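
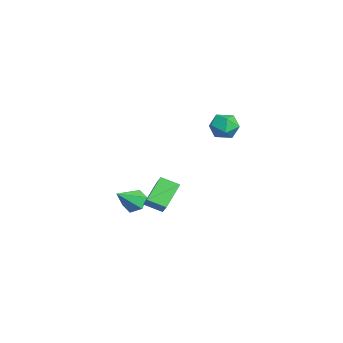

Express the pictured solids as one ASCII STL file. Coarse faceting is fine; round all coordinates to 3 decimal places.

solid 
facet normal -0.745 0.116 0.656
outer loop
vertex 1.754 2.583 3.5
vertex 2.262 2.147 4.154
vertex 2.322 3.076 4.058
endloop
endfacet
facet normal -0.740 0.648 0.181
outer loop
vertex 1.754 2.583 3.5
vertex 2.322 3.076 4.058
vertex 2.274 3.276 3.145
endloop
endfacet
facet normal -0.804 0.363 -0.471
outer loop
vertex 1.754 2.583 3.5
vertex 2.274 3.276 3.145
vertex 2.185 2.471 2.677
endloop
endfacet
facet normal -0.850 -0.346 -0.398
outer loop
vertex 1.754 2.583 3.5
vertex 2.185 2.471 2.677
vertex 2.177 1.773 3.3
endloop
endfacet
facet normal -0.813 -0.499 0.299
outer loop
vertex 1.754 2.583 3.5
vertex 2.177 1.773 3.3
vertex 2.262 2.147 4.154
endloop
endfacet
facet normal -0.104 0.970 0.218
outer loop
vertex 2.274 3.276 3.145
vertex 2.322 3.076 4.058
vertex 3.103 3.267 3.58
endloop
endfacet
facet normal -0.113 0.109 0.987
outer loop
vertex 2.322 3.076 4.058
vertex 2.262 2.147 4.154
vertex 3.095 2.569 4.203
endloop
endfacet
facet normal -0.225 -0.884 0.410
outer loop
vertex 2.262 2.147 4.154
vertex 2.177 1.773 3.3
vertex 3.006 1.764 3.735
endloop
endfacet
facet normal -0.283 -0.637 -0.717
outer loop
vertex 2.177 1.773 3.3
vertex 2.185 2.471 2.677
vertex 2.958 1.964 2.822
endloop
endfacet
facet normal -0.209 0.509 -0.835
outer loop
vertex 2.185 2.471 2.677
vertex 2.274 3.276 3.145
vertex 3.018 2.893 2.726
endloop
endfacet
facet normal 0.850 0.346 0.398
outer loop
vertex 3.526 2.457 3.38
vertex 3.103 3.267 3.58
vertex 3.095 2.569 4.203
endloop
endfacet
facet normal 0.804 -0.363 0.471
outer loop
vertex 3.526 2.457 3.38
vertex 3.095 2.569 4.203
vertex 3.006 1.764 3.735
endloop
endfacet
facet normal 0.740 -0.648 -0.181
outer loop
vertex 3.526 2.457 3.38
vertex 3.006 1.764 3.735
vertex 2.958 1.964 2.822
endloop
endfacet
facet normal 0.745 -0.116 -0.656
outer loop
vertex 3.526 2.457 3.38
vertex 2.958 1.964 2.822
vertex 3.018 2.893 2.726
endloop
endfacet
facet normal 0.813 0.499 -0.299
outer loop
vertex 3.526 2.457 3.38
vertex 3.018 2.893 2.726
vertex 3.103 3.267 3.58
endloop
endfacet
facet normal 0.283 0.637 0.717
outer loop
vertex 3.095 2.569 4.203
vertex 3.103 3.267 3.58
vertex 2.322 3.076 4.058
endloop
endfacet
facet normal 0.209 -0.509 0.835
outer loop
vertex 3.006 1.764 3.735
vertex 3.095 2.569 4.203
vertex 2.262 2.147 4.154
endloop
endfacet
facet normal 0.104 -0.970 -0.218
outer loop
vertex 2.958 1.964 2.822
vertex 3.006 1.764 3.735
vertex 2.177 1.773 3.3
endloop
endfacet
facet normal 0.113 -0.109 -0.987
outer loop
vertex 3.018 2.893 2.726
vertex 2.958 1.964 2.822
vertex 2.185 2.471 2.677
endloop
endfacet
facet normal 0.225 0.884 -0.410
outer loop
vertex 3.103 3.267 3.58
vertex 3.018 2.893 2.726
vertex 2.274 3.276 3.145
endloop
endfacet
facet normal -0.451 0.629 -0.633
outer loop
vertex -0.915 -1.476 -4.503
vertex -1.67 -1.803 -4.29
vertex -1.355 -1.142 -3.857
endloop
endfacet
facet normal 0.844 0.378 0.380
outer loop
vertex -0.915 -1.476 -4.503
vertex -1.355 -1.142 -3.857
vertex -0.87 -2.917 -3.17
endloop
endfacet
facet normal -0.453 0.629 -0.632
outer loop
vertex -1.355 -1.142 -3.857
vertex -1.67 -1.803 -4.29
vertex -2.11 -1.47 -3.643
endloop
endfacet
facet normal 0.095 0.382 0.919
outer loop
vertex -1.355 -1.142 -3.857
vertex -2.11 -1.47 -3.643
vertex -0.87 -2.917 -3.17
endloop
endfacet
facet normal -0.452 0.630 -0.632
outer loop
vertex -2.11 -1.47 -3.643
vertex -1.67 -1.803 -4.29
vertex -2.425 -2.13 -4.076
endloop
endfacet
facet normal -0.576 -0.238 0.782
outer loop
vertex -2.11 -1.47 -3.643
vertex -2.425 -2.13 -4.076
vertex -0.87 -2.917 -3.17
endloop
endfacet
facet normal -0.452 0.629 -0.633
outer loop
vertex -2.425 -2.13 -4.076
vertex -1.67 -1.803 -4.29
vertex -1.984 -2.463 -4.722
endloop
endfacet
facet normal -0.497 -0.861 0.105
outer loop
vertex -2.425 -2.13 -4.076
vertex -1.984 -2.463 -4.722
vertex -0.87 -2.917 -3.17
endloop
endfacet
facet normal -0.452 0.629 -0.632
outer loop
vertex -1.984 -2.463 -4.722
vertex -1.67 -1.803 -4.29
vertex -1.23 -2.136 -4.936
endloop
endfacet
facet normal 0.252 -0.865 -0.434
outer loop
vertex -1.984 -2.463 -4.722
vertex -1.23 -2.136 -4.936
vertex -0.87 -2.917 -3.17
endloop
endfacet
facet normal -0.451 0.630 -0.632
outer loop
vertex -1.23 -2.136 -4.936
vertex -1.67 -1.803 -4.29
vertex -0.915 -1.476 -4.503
endloop
endfacet
facet normal 0.923 -0.246 -0.297
outer loop
vertex -1.23 -2.136 -4.936
vertex -0.915 -1.476 -4.503
vertex -0.87 -2.917 -3.17
endloop
endfacet
facet normal -0.616 0.498 0.610
outer loop
vertex 1.899 -0.999 -0.941
vertex 2.79 -0.913 -0.111
vertex 2.239 -0.005 -1.409
endloop
endfacet
facet normal -0.730 -0.070 -0.680
outer loop
vertex 3.33 -0.887 -2.489
vertex 1.899 -0.999 -0.941
vertex 2.239 -0.005 -1.409
endloop
endfacet
facet normal -0.616 0.499 0.610
outer loop
vertex 2.239 -0.005 -1.409
vertex 2.79 -0.913 -0.111
vertex 3.13 0.081 -0.58
endloop
endfacet
facet normal 0.295 0.864 -0.407
outer loop
vertex 3.13 0.081 -0.58
vertex 3.33 -0.887 -2.489
vertex 2.239 -0.005 -1.409
endloop
endfacet
facet normal -0.296 -0.864 0.407
outer loop
vertex 1.899 -0.999 -0.941
vertex 3.881 -1.795 -1.191
vertex 2.79 -0.913 -0.111
endloop
endfacet
facet normal -0.730 -0.071 -0.680
outer loop
vertex 2.99 -1.881 -2.02
vertex 1.899 -0.999 -0.941
vertex 3.33 -0.887 -2.489
endloop
endfacet
facet normal -0.296 -0.864 0.407
outer loop
vertex 2.99 -1.881 -2.02
vertex 3.881 -1.795 -1.191
vertex 1.899 -0.999 -0.941
endloop
endfacet
facet normal 0.730 0.071 0.680
outer loop
vertex 2.79 -0.913 -0.111
vertex 3.881 -1.795 -1.191
vertex 3.13 0.081 -0.58
endloop
endfacet
facet normal 0.296 0.864 -0.407
outer loop
vertex 4.221 -0.801 -1.659
vertex 3.33 -0.887 -2.489
vertex 3.13 0.081 -0.58
endloop
endfacet
facet normal 0.730 0.071 0.680
outer loop
vertex 3.13 0.081 -0.58
vertex 3.881 -1.795 -1.191
vertex 4.221 -0.801 -1.659
endloop
endfacet
facet normal 0.616 -0.498 -0.610
outer loop
vertex 4.221 -0.801 -1.659
vertex 2.99 -1.881 -2.02
vertex 3.33 -0.887 -2.489
endloop
endfacet
facet normal 0.616 -0.498 -0.610
outer loop
vertex 3.881 -1.795 -1.191
vertex 2.99 -1.881 -2.02
vertex 4.221 -0.801 -1.659
endloop
endfacet

endsolid


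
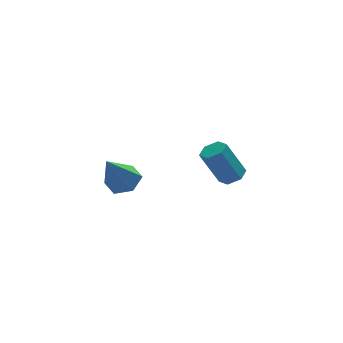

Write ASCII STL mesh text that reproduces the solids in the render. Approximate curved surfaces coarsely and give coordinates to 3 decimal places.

solid 
facet normal 0.440 0.257 -0.860
outer loop
vertex -1.972 0.943 -1.535
vertex -2.584 0.437 -1.999
vertex -2.759 1.323 -1.824
endloop
endfacet
facet normal 0.105 0.731 0.674
outer loop
vertex -1.972 0.943 -1.535
vertex -2.759 1.323 -1.824
vertex -3.536 -0.117 -0.141
endloop
endfacet
facet normal 0.440 0.257 -0.860
outer loop
vertex -2.759 1.323 -1.824
vertex -2.584 0.437 -1.999
vertex -3.371 0.817 -2.288
endloop
endfacet
facet normal -0.718 0.657 0.231
outer loop
vertex -2.759 1.323 -1.824
vertex -3.371 0.817 -2.288
vertex -3.536 -0.117 -0.141
endloop
endfacet
facet normal 0.440 0.257 -0.860
outer loop
vertex -3.371 0.817 -2.288
vertex -2.584 0.437 -1.999
vertex -3.196 -0.069 -2.463
endloop
endfacet
facet normal -0.976 -0.164 -0.146
outer loop
vertex -3.371 0.817 -2.288
vertex -3.196 -0.069 -2.463
vertex -3.536 -0.117 -0.141
endloop
endfacet
facet normal 0.440 0.256 -0.860
outer loop
vertex -3.196 -0.069 -2.463
vertex -2.584 0.437 -1.999
vertex -2.41 -0.449 -2.174
endloop
endfacet
facet normal -0.410 -0.909 -0.079
outer loop
vertex -3.196 -0.069 -2.463
vertex -2.41 -0.449 -2.174
vertex -3.536 -0.117 -0.141
endloop
endfacet
facet normal 0.440 0.256 -0.860
outer loop
vertex -2.41 -0.449 -2.174
vertex -2.584 0.437 -1.999
vertex -1.798 0.057 -1.71
endloop
endfacet
facet normal 0.413 -0.834 0.365
outer loop
vertex -2.41 -0.449 -2.174
vertex -1.798 0.057 -1.71
vertex -3.536 -0.117 -0.141
endloop
endfacet
facet normal 0.440 0.256 -0.860
outer loop
vertex -1.798 0.057 -1.71
vertex -2.584 0.437 -1.999
vertex -1.972 0.943 -1.535
endloop
endfacet
facet normal 0.671 -0.015 0.741
outer loop
vertex -1.798 0.057 -1.71
vertex -1.972 0.943 -1.535
vertex -3.536 -0.117 -0.141
endloop
endfacet
facet normal 0.429 -0.157 -0.889
outer loop
vertex 4.115 3.37 -4.674
vertex 3.644 2.814 -4.803
vertex 3.469 3.502 -5.009
endloop
endfacet
facet normal 0.230 0.971 -0.060
outer loop
vertex 4.115 3.37 -4.674
vertex 3.469 3.502 -5.009
vertex 3.207 3.702 -2.788
endloop
endfacet
facet normal 0.231 0.971 -0.060
outer loop
vertex 3.207 3.702 -2.788
vertex 3.469 3.502 -5.009
vertex 2.56 3.835 -3.123
endloop
endfacet
facet normal -0.429 0.157 0.890
outer loop
vertex 3.207 3.702 -2.788
vertex 2.56 3.835 -3.123
vertex 2.736 3.146 -2.917
endloop
endfacet
facet normal 0.429 -0.157 -0.889
outer loop
vertex 3.469 3.502 -5.009
vertex 3.644 2.814 -4.803
vertex 2.998 2.946 -5.138
endloop
endfacet
facet normal -0.641 0.641 -0.422
outer loop
vertex 3.469 3.502 -5.009
vertex 2.998 2.946 -5.138
vertex 2.56 3.835 -3.123
endloop
endfacet
facet normal -0.641 0.641 -0.422
outer loop
vertex 2.56 3.835 -3.123
vertex 2.998 2.946 -5.138
vertex 2.089 3.279 -3.252
endloop
endfacet
facet normal -0.429 0.157 0.890
outer loop
vertex 2.56 3.835 -3.123
vertex 2.089 3.279 -3.252
vertex 2.736 3.146 -2.917
endloop
endfacet
facet normal 0.429 -0.157 -0.889
outer loop
vertex 2.998 2.946 -5.138
vertex 3.644 2.814 -4.803
vertex 3.173 2.258 -4.932
endloop
endfacet
facet normal -0.872 -0.330 -0.362
outer loop
vertex 2.998 2.946 -5.138
vertex 3.173 2.258 -4.932
vertex 2.089 3.279 -3.252
endloop
endfacet
facet normal -0.872 -0.331 -0.361
outer loop
vertex 2.089 3.279 -3.252
vertex 3.173 2.258 -4.932
vertex 2.265 2.59 -3.046
endloop
endfacet
facet normal -0.429 0.157 0.890
outer loop
vertex 2.089 3.279 -3.252
vertex 2.265 2.59 -3.046
vertex 2.736 3.146 -2.917
endloop
endfacet
facet normal 0.429 -0.157 -0.890
outer loop
vertex 3.173 2.258 -4.932
vertex 3.644 2.814 -4.803
vertex 3.82 2.125 -4.597
endloop
endfacet
facet normal -0.231 -0.971 0.060
outer loop
vertex 3.173 2.258 -4.932
vertex 3.82 2.125 -4.597
vertex 2.265 2.59 -3.046
endloop
endfacet
facet normal -0.230 -0.971 0.061
outer loop
vertex 2.265 2.59 -3.046
vertex 3.82 2.125 -4.597
vertex 2.911 2.458 -2.711
endloop
endfacet
facet normal -0.429 0.157 0.889
outer loop
vertex 2.265 2.59 -3.046
vertex 2.911 2.458 -2.711
vertex 2.736 3.146 -2.917
endloop
endfacet
facet normal 0.429 -0.157 -0.890
outer loop
vertex 3.82 2.125 -4.597
vertex 3.644 2.814 -4.803
vertex 4.291 2.681 -4.468
endloop
endfacet
facet normal 0.641 -0.641 0.422
outer loop
vertex 3.82 2.125 -4.597
vertex 4.291 2.681 -4.468
vertex 2.911 2.458 -2.711
endloop
endfacet
facet normal 0.641 -0.641 0.422
outer loop
vertex 2.911 2.458 -2.711
vertex 4.291 2.681 -4.468
vertex 3.382 3.014 -2.582
endloop
endfacet
facet normal -0.429 0.157 0.889
outer loop
vertex 2.911 2.458 -2.711
vertex 3.382 3.014 -2.582
vertex 2.736 3.146 -2.917
endloop
endfacet
facet normal 0.429 -0.157 -0.890
outer loop
vertex 4.291 2.681 -4.468
vertex 3.644 2.814 -4.803
vertex 4.115 3.37 -4.674
endloop
endfacet
facet normal 0.872 0.331 0.362
outer loop
vertex 4.291 2.681 -4.468
vertex 4.115 3.37 -4.674
vertex 3.382 3.014 -2.582
endloop
endfacet
facet normal 0.872 0.330 0.362
outer loop
vertex 3.382 3.014 -2.582
vertex 4.115 3.37 -4.674
vertex 3.207 3.702 -2.788
endloop
endfacet
facet normal -0.429 0.157 0.889
outer loop
vertex 3.382 3.014 -2.582
vertex 3.207 3.702 -2.788
vertex 2.736 3.146 -2.917
endloop
endfacet

endsolid


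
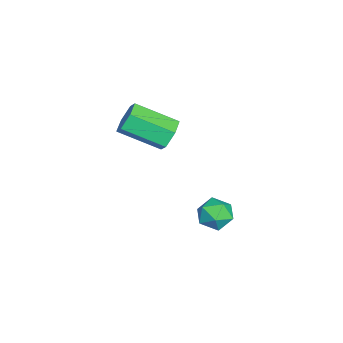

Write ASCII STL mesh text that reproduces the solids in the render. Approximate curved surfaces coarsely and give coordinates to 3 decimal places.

solid 
facet normal 0.052 0.897 -0.438
outer loop
vertex 0.954 -2.074 0.64
vertex 0.654 -1.725 1.319
vertex 1.464 -1.816 1.229
endloop
endfacet
facet normal 0.782 -0.309 -0.541
outer loop
vertex 0.954 -2.074 0.64
vertex 1.464 -1.816 1.229
vertex 0.847 -3.923 1.542
endloop
endfacet
facet normal 0.782 -0.309 -0.541
outer loop
vertex 0.847 -3.923 1.542
vertex 1.464 -1.816 1.229
vertex 1.356 -3.665 2.131
endloop
endfacet
facet normal -0.051 -0.898 0.437
outer loop
vertex 0.847 -3.923 1.542
vertex 1.356 -3.665 2.131
vertex 0.546 -3.575 2.221
endloop
endfacet
facet normal 0.052 0.898 -0.437
outer loop
vertex 1.464 -1.816 1.229
vertex 0.654 -1.725 1.319
vertex 1.163 -1.468 1.908
endloop
endfacet
facet normal 0.929 0.117 0.352
outer loop
vertex 1.464 -1.816 1.229
vertex 1.163 -1.468 1.908
vertex 1.356 -3.665 2.131
endloop
endfacet
facet normal 0.929 0.117 0.350
outer loop
vertex 1.356 -3.665 2.131
vertex 1.163 -1.468 1.908
vertex 1.056 -3.317 2.81
endloop
endfacet
facet normal -0.051 -0.898 0.438
outer loop
vertex 1.356 -3.665 2.131
vertex 1.056 -3.317 2.81
vertex 0.546 -3.575 2.221
endloop
endfacet
facet normal 0.052 0.898 -0.437
outer loop
vertex 1.163 -1.468 1.908
vertex 0.654 -1.725 1.319
vertex 0.353 -1.377 1.998
endloop
endfacet
facet normal 0.147 0.427 0.892
outer loop
vertex 1.163 -1.468 1.908
vertex 0.353 -1.377 1.998
vertex 1.056 -3.317 2.81
endloop
endfacet
facet normal 0.147 0.427 0.892
outer loop
vertex 1.056 -3.317 2.81
vertex 0.353 -1.377 1.998
vertex 0.246 -3.226 2.9
endloop
endfacet
facet normal -0.052 -0.897 0.438
outer loop
vertex 1.056 -3.317 2.81
vertex 0.246 -3.226 2.9
vertex 0.546 -3.575 2.221
endloop
endfacet
facet normal 0.051 0.898 -0.437
outer loop
vertex 0.353 -1.377 1.998
vertex 0.654 -1.725 1.319
vertex -0.156 -1.635 1.409
endloop
endfacet
facet normal -0.782 0.309 0.541
outer loop
vertex 0.353 -1.377 1.998
vertex -0.156 -1.635 1.409
vertex 0.246 -3.226 2.9
endloop
endfacet
facet normal -0.782 0.310 0.541
outer loop
vertex 0.246 -3.226 2.9
vertex -0.156 -1.635 1.409
vertex -0.264 -3.484 2.311
endloop
endfacet
facet normal -0.052 -0.897 0.438
outer loop
vertex 0.246 -3.226 2.9
vertex -0.264 -3.484 2.311
vertex 0.546 -3.575 2.221
endloop
endfacet
facet normal 0.051 0.898 -0.438
outer loop
vertex -0.156 -1.635 1.409
vertex 0.654 -1.725 1.319
vertex 0.144 -1.983 0.73
endloop
endfacet
facet normal -0.929 -0.117 -0.351
outer loop
vertex -0.156 -1.635 1.409
vertex 0.144 -1.983 0.73
vertex -0.264 -3.484 2.311
endloop
endfacet
facet normal -0.929 -0.118 -0.351
outer loop
vertex -0.264 -3.484 2.311
vertex 0.144 -1.983 0.73
vertex 0.037 -3.832 1.632
endloop
endfacet
facet normal -0.052 -0.898 0.437
outer loop
vertex -0.264 -3.484 2.311
vertex 0.037 -3.832 1.632
vertex 0.546 -3.575 2.221
endloop
endfacet
facet normal 0.052 0.897 -0.438
outer loop
vertex 0.144 -1.983 0.73
vertex 0.654 -1.725 1.319
vertex 0.954 -2.074 0.64
endloop
endfacet
facet normal -0.147 -0.427 -0.892
outer loop
vertex 0.144 -1.983 0.73
vertex 0.954 -2.074 0.64
vertex 0.037 -3.832 1.632
endloop
endfacet
facet normal -0.147 -0.427 -0.892
outer loop
vertex 0.037 -3.832 1.632
vertex 0.954 -2.074 0.64
vertex 0.847 -3.923 1.542
endloop
endfacet
facet normal -0.052 -0.898 0.437
outer loop
vertex 0.037 -3.832 1.632
vertex 0.847 -3.923 1.542
vertex 0.546 -3.575 2.221
endloop
endfacet
facet normal -0.505 0.379 0.776
outer loop
vertex 0.545 0.812 -3.056
vertex 0.501 0.008 -2.692
vertex 1.182 0.539 -2.508
endloop
endfacet
facet normal -0.060 0.864 0.500
outer loop
vertex 0.545 0.812 -3.056
vertex 1.182 0.539 -2.508
vertex 1.392 0.98 -3.245
endloop
endfacet
facet normal -0.231 0.955 -0.187
outer loop
vertex 0.545 0.812 -3.056
vertex 1.392 0.98 -3.245
vertex 0.84 0.721 -3.884
endloop
endfacet
facet normal -0.782 0.525 -0.336
outer loop
vertex 0.545 0.812 -3.056
vertex 0.84 0.721 -3.884
vertex 0.29 0.12 -3.543
endloop
endfacet
facet normal -0.951 0.169 0.258
outer loop
vertex 0.545 0.812 -3.056
vertex 0.29 0.12 -3.543
vertex 0.501 0.008 -2.692
endloop
endfacet
facet normal 0.601 0.598 0.529
outer loop
vertex 1.392 0.98 -3.245
vertex 1.182 0.539 -2.508
vertex 1.87 0.28 -2.997
endloop
endfacet
facet normal -0.118 -0.187 0.975
outer loop
vertex 1.182 0.539 -2.508
vertex 0.501 0.008 -2.692
vertex 1.32 -0.321 -2.656
endloop
endfacet
facet normal -0.840 -0.524 0.139
outer loop
vertex 0.501 0.008 -2.692
vertex 0.29 0.12 -3.543
vertex 0.768 -0.58 -3.295
endloop
endfacet
facet normal -0.566 0.051 -0.823
outer loop
vertex 0.29 0.12 -3.543
vertex 0.84 0.721 -3.884
vertex 0.978 -0.139 -4.032
endloop
endfacet
facet normal 0.325 0.745 -0.583
outer loop
vertex 0.84 0.721 -3.884
vertex 1.392 0.98 -3.245
vertex 1.659 0.392 -3.848
endloop
endfacet
facet normal 0.782 -0.525 0.336
outer loop
vertex 1.615 -0.412 -3.484
vertex 1.87 0.28 -2.997
vertex 1.32 -0.321 -2.656
endloop
endfacet
facet normal 0.231 -0.955 0.187
outer loop
vertex 1.615 -0.412 -3.484
vertex 1.32 -0.321 -2.656
vertex 0.768 -0.58 -3.295
endloop
endfacet
facet normal 0.060 -0.864 -0.500
outer loop
vertex 1.615 -0.412 -3.484
vertex 0.768 -0.58 -3.295
vertex 0.978 -0.139 -4.032
endloop
endfacet
facet normal 0.505 -0.379 -0.776
outer loop
vertex 1.615 -0.412 -3.484
vertex 0.978 -0.139 -4.032
vertex 1.659 0.392 -3.848
endloop
endfacet
facet normal 0.951 -0.169 -0.258
outer loop
vertex 1.615 -0.412 -3.484
vertex 1.659 0.392 -3.848
vertex 1.87 0.28 -2.997
endloop
endfacet
facet normal 0.566 -0.051 0.823
outer loop
vertex 1.32 -0.321 -2.656
vertex 1.87 0.28 -2.997
vertex 1.182 0.539 -2.508
endloop
endfacet
facet normal -0.325 -0.745 0.583
outer loop
vertex 0.768 -0.58 -3.295
vertex 1.32 -0.321 -2.656
vertex 0.501 0.008 -2.692
endloop
endfacet
facet normal -0.601 -0.598 -0.529
outer loop
vertex 0.978 -0.139 -4.032
vertex 0.768 -0.58 -3.295
vertex 0.29 0.12 -3.543
endloop
endfacet
facet normal 0.118 0.187 -0.975
outer loop
vertex 1.659 0.392 -3.848
vertex 0.978 -0.139 -4.032
vertex 0.84 0.721 -3.884
endloop
endfacet
facet normal 0.840 0.524 -0.139
outer loop
vertex 1.87 0.28 -2.997
vertex 1.659 0.392 -3.848
vertex 1.392 0.98 -3.245
endloop
endfacet

endsolid


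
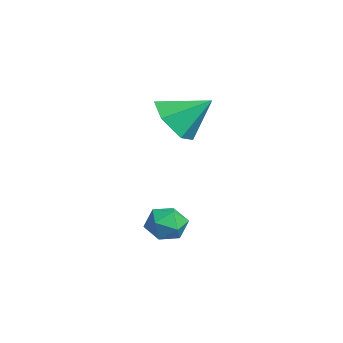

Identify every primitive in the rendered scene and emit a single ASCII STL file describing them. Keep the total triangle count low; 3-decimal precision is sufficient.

solid 
facet normal -0.256 -0.756 -0.603
outer loop
vertex 3.138 -1.099 2.015
vertex 2.219 -1.103 2.411
vertex 2.417 -0.534 1.613
endloop
endfacet
facet normal 0.686 0.666 -0.293
outer loop
vertex 3.138 -1.099 2.015
vertex 2.417 -0.534 1.613
vertex 2.601 0.023 3.309
endloop
endfacet
facet normal -0.257 -0.756 -0.603
outer loop
vertex 2.417 -0.534 1.613
vertex 2.219 -1.103 2.411
vertex 1.499 -0.538 2.009
endloop
endfacet
facet normal -0.132 0.946 -0.296
outer loop
vertex 2.417 -0.534 1.613
vertex 1.499 -0.538 2.009
vertex 2.601 0.023 3.309
endloop
endfacet
facet normal -0.256 -0.755 -0.603
outer loop
vertex 1.499 -0.538 2.009
vertex 2.219 -1.103 2.411
vertex 1.301 -1.108 2.807
endloop
endfacet
facet normal -0.689 0.659 0.300
outer loop
vertex 1.499 -0.538 2.009
vertex 1.301 -1.108 2.807
vertex 2.601 0.023 3.309
endloop
endfacet
facet normal -0.256 -0.756 -0.602
outer loop
vertex 1.301 -1.108 2.807
vertex 2.219 -1.103 2.411
vertex 2.022 -1.672 3.209
endloop
endfacet
facet normal -0.428 0.093 0.899
outer loop
vertex 1.301 -1.108 2.807
vertex 2.022 -1.672 3.209
vertex 2.601 0.023 3.309
endloop
endfacet
facet normal -0.257 -0.756 -0.602
outer loop
vertex 2.022 -1.672 3.209
vertex 2.219 -1.103 2.411
vertex 2.94 -1.668 2.813
endloop
endfacet
facet normal 0.390 -0.186 0.902
outer loop
vertex 2.022 -1.672 3.209
vertex 2.94 -1.668 2.813
vertex 2.601 0.023 3.309
endloop
endfacet
facet normal -0.256 -0.756 -0.603
outer loop
vertex 2.94 -1.668 2.813
vertex 2.219 -1.103 2.411
vertex 3.138 -1.099 2.015
endloop
endfacet
facet normal 0.947 0.100 0.306
outer loop
vertex 2.94 -1.668 2.813
vertex 3.138 -1.099 2.015
vertex 2.601 0.023 3.309
endloop
endfacet
facet normal -0.237 0.084 0.968
outer loop
vertex 3.552 -1.435 -0.779
vertex 3.746 -2.136 -0.671
vertex 4.245 -1.6 -0.595
endloop
endfacet
facet normal -0.018 0.709 0.704
outer loop
vertex 3.552 -1.435 -0.779
vertex 4.245 -1.6 -0.595
vertex 4.113 -1.092 -1.11
endloop
endfacet
facet normal -0.445 0.881 0.160
outer loop
vertex 3.552 -1.435 -0.779
vertex 4.113 -1.092 -1.11
vertex 3.533 -1.313 -1.505
endloop
endfacet
facet normal -0.928 0.362 0.085
outer loop
vertex 3.552 -1.435 -0.779
vertex 3.533 -1.313 -1.505
vertex 3.306 -1.959 -1.234
endloop
endfacet
facet normal -0.801 -0.132 0.584
outer loop
vertex 3.552 -1.435 -0.779
vertex 3.306 -1.959 -1.234
vertex 3.746 -2.136 -0.671
endloop
endfacet
facet normal 0.642 0.622 0.449
outer loop
vertex 4.113 -1.092 -1.11
vertex 4.245 -1.6 -0.595
vertex 4.654 -1.581 -1.206
endloop
endfacet
facet normal 0.287 -0.391 0.875
outer loop
vertex 4.245 -1.6 -0.595
vertex 3.746 -2.136 -0.671
vertex 4.427 -2.227 -0.935
endloop
endfacet
facet normal -0.623 -0.739 0.255
outer loop
vertex 3.746 -2.136 -0.671
vertex 3.306 -1.959 -1.234
vertex 3.847 -2.448 -1.33
endloop
endfacet
facet normal -0.830 0.059 -0.554
outer loop
vertex 3.306 -1.959 -1.234
vertex 3.533 -1.313 -1.505
vertex 3.715 -1.94 -1.845
endloop
endfacet
facet normal -0.048 0.900 -0.433
outer loop
vertex 3.533 -1.313 -1.505
vertex 4.113 -1.092 -1.11
vertex 4.214 -1.404 -1.769
endloop
endfacet
facet normal 0.928 -0.362 -0.085
outer loop
vertex 4.408 -2.105 -1.661
vertex 4.654 -1.581 -1.206
vertex 4.427 -2.227 -0.935
endloop
endfacet
facet normal 0.445 -0.881 -0.160
outer loop
vertex 4.408 -2.105 -1.661
vertex 4.427 -2.227 -0.935
vertex 3.847 -2.448 -1.33
endloop
endfacet
facet normal 0.018 -0.709 -0.704
outer loop
vertex 4.408 -2.105 -1.661
vertex 3.847 -2.448 -1.33
vertex 3.715 -1.94 -1.845
endloop
endfacet
facet normal 0.237 -0.084 -0.968
outer loop
vertex 4.408 -2.105 -1.661
vertex 3.715 -1.94 -1.845
vertex 4.214 -1.404 -1.769
endloop
endfacet
facet normal 0.801 0.132 -0.584
outer loop
vertex 4.408 -2.105 -1.661
vertex 4.214 -1.404 -1.769
vertex 4.654 -1.581 -1.206
endloop
endfacet
facet normal 0.830 -0.059 0.554
outer loop
vertex 4.427 -2.227 -0.935
vertex 4.654 -1.581 -1.206
vertex 4.245 -1.6 -0.595
endloop
endfacet
facet normal 0.048 -0.900 0.433
outer loop
vertex 3.847 -2.448 -1.33
vertex 4.427 -2.227 -0.935
vertex 3.746 -2.136 -0.671
endloop
endfacet
facet normal -0.642 -0.622 -0.449
outer loop
vertex 3.715 -1.94 -1.845
vertex 3.847 -2.448 -1.33
vertex 3.306 -1.959 -1.234
endloop
endfacet
facet normal -0.287 0.391 -0.875
outer loop
vertex 4.214 -1.404 -1.769
vertex 3.715 -1.94 -1.845
vertex 3.533 -1.313 -1.505
endloop
endfacet
facet normal 0.623 0.739 -0.255
outer loop
vertex 4.654 -1.581 -1.206
vertex 4.214 -1.404 -1.769
vertex 4.113 -1.092 -1.11
endloop
endfacet

endsolid


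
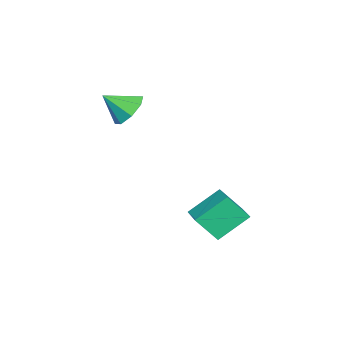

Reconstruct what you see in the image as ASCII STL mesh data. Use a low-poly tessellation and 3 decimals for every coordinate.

solid 
facet normal -0.513 0.604 0.609
outer loop
vertex -0.635 1.624 -2.778
vertex 0.715 2.437 -2.447
vertex -0.93 2.616 -4.011
endloop
endfacet
facet normal -0.839 -0.505 -0.205
outer loop
vertex 0.065 1.443 -5.193
vertex -0.635 1.624 -2.778
vertex -0.93 2.616 -4.011
endloop
endfacet
facet normal -0.513 0.604 0.609
outer loop
vertex -0.93 2.616 -4.011
vertex 0.715 2.437 -2.447
vertex 0.42 3.429 -3.68
endloop
endfacet
facet normal -0.183 0.616 -0.766
outer loop
vertex 0.42 3.429 -3.68
vertex 0.065 1.443 -5.193
vertex -0.93 2.616 -4.011
endloop
endfacet
facet normal 0.183 -0.616 0.766
outer loop
vertex -0.635 1.624 -2.778
vertex 1.71 1.264 -3.629
vertex 0.715 2.437 -2.447
endloop
endfacet
facet normal -0.839 -0.505 -0.205
outer loop
vertex 0.36 0.451 -3.96
vertex -0.635 1.624 -2.778
vertex 0.065 1.443 -5.193
endloop
endfacet
facet normal 0.183 -0.616 0.766
outer loop
vertex 0.36 0.451 -3.96
vertex 1.71 1.264 -3.629
vertex -0.635 1.624 -2.778
endloop
endfacet
facet normal 0.839 0.505 0.205
outer loop
vertex 0.715 2.437 -2.447
vertex 1.71 1.264 -3.629
vertex 0.42 3.429 -3.68
endloop
endfacet
facet normal -0.183 0.616 -0.766
outer loop
vertex 1.415 2.256 -4.862
vertex 0.065 1.443 -5.193
vertex 0.42 3.429 -3.68
endloop
endfacet
facet normal 0.839 0.505 0.205
outer loop
vertex 0.42 3.429 -3.68
vertex 1.71 1.264 -3.629
vertex 1.415 2.256 -4.862
endloop
endfacet
facet normal 0.513 -0.604 -0.609
outer loop
vertex 1.415 2.256 -4.862
vertex 0.36 0.451 -3.96
vertex 0.065 1.443 -5.193
endloop
endfacet
facet normal 0.513 -0.604 -0.609
outer loop
vertex 1.71 1.264 -3.629
vertex 0.36 0.451 -3.96
vertex 1.415 2.256 -4.862
endloop
endfacet
facet normal -0.315 0.708 -0.632
outer loop
vertex -0.623 -3.435 0.6
vertex -1.005 -2.891 1.4
vertex -0.091 -2.927 0.904
endloop
endfacet
facet normal 0.739 -0.630 -0.241
outer loop
vertex -0.623 -3.435 0.6
vertex -0.091 -2.927 0.904
vertex -0.515 -3.989 2.38
endloop
endfacet
facet normal -0.315 0.709 -0.632
outer loop
vertex -0.091 -2.927 0.904
vertex -1.005 -2.891 1.4
vertex -0.094 -2.398 1.499
endloop
endfacet
facet normal 0.973 -0.171 0.157
outer loop
vertex -0.091 -2.927 0.904
vertex -0.094 -2.398 1.499
vertex -0.515 -3.989 2.38
endloop
endfacet
facet normal -0.315 0.709 -0.632
outer loop
vertex -0.094 -2.398 1.499
vertex -1.005 -2.891 1.4
vertex -0.631 -2.158 2.036
endloop
endfacet
facet normal 0.734 0.170 0.658
outer loop
vertex -0.094 -2.398 1.499
vertex -0.631 -2.158 2.036
vertex -0.515 -3.989 2.38
endloop
endfacet
facet normal -0.315 0.709 -0.631
outer loop
vertex -0.631 -2.158 2.036
vertex -1.005 -2.891 1.4
vertex -1.386 -2.347 2.201
endloop
endfacet
facet normal 0.163 0.192 0.968
outer loop
vertex -0.631 -2.158 2.036
vertex -1.386 -2.347 2.201
vertex -0.515 -3.989 2.38
endloop
endfacet
facet normal -0.317 0.708 -0.631
outer loop
vertex -1.386 -2.347 2.201
vertex -1.005 -2.891 1.4
vertex -1.918 -2.856 1.897
endloop
endfacet
facet normal -0.406 -0.117 0.906
outer loop
vertex -1.386 -2.347 2.201
vertex -1.918 -2.856 1.897
vertex -0.515 -3.989 2.38
endloop
endfacet
facet normal -0.316 0.708 -0.631
outer loop
vertex -1.918 -2.856 1.897
vertex -1.005 -2.891 1.4
vertex -1.915 -3.385 1.302
endloop
endfacet
facet normal -0.640 -0.576 0.509
outer loop
vertex -1.918 -2.856 1.897
vertex -1.915 -3.385 1.302
vertex -0.515 -3.989 2.38
endloop
endfacet
facet normal -0.316 0.707 -0.632
outer loop
vertex -1.915 -3.385 1.302
vertex -1.005 -2.891 1.4
vertex -1.378 -3.625 0.765
endloop
endfacet
facet normal -0.401 -0.916 0.008
outer loop
vertex -1.915 -3.385 1.302
vertex -1.378 -3.625 0.765
vertex -0.515 -3.989 2.38
endloop
endfacet
facet normal -0.316 0.707 -0.632
outer loop
vertex -1.378 -3.625 0.765
vertex -1.005 -2.891 1.4
vertex -0.623 -3.435 0.6
endloop
endfacet
facet normal 0.170 -0.938 -0.302
outer loop
vertex -1.378 -3.625 0.765
vertex -0.623 -3.435 0.6
vertex -0.515 -3.989 2.38
endloop
endfacet

endsolid


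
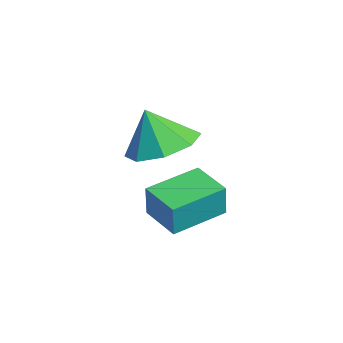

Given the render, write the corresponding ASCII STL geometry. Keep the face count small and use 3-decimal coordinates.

solid 
facet normal 0.224 0.315 -0.922
outer loop
vertex 1.97 1.427 1.795
vertex 1.455 2.071 1.89
vertex 2.26 1.937 2.04
endloop
endfacet
facet normal 0.553 -0.595 0.583
outer loop
vertex 1.97 1.427 1.795
vertex 2.26 1.937 2.04
vertex 1.225 1.749 2.83
endloop
endfacet
facet normal 0.224 0.316 -0.922
outer loop
vertex 2.26 1.937 2.04
vertex 1.455 2.071 1.89
vertex 2.078 2.525 2.197
endloop
endfacet
facet normal 0.609 -0.023 0.793
outer loop
vertex 2.26 1.937 2.04
vertex 2.078 2.525 2.197
vertex 1.225 1.749 2.83
endloop
endfacet
facet normal 0.223 0.317 -0.922
outer loop
vertex 2.078 2.525 2.197
vertex 1.455 2.071 1.89
vertex 1.531 2.847 2.175
endloop
endfacet
facet normal 0.230 0.450 0.863
outer loop
vertex 2.078 2.525 2.197
vertex 1.531 2.847 2.175
vertex 1.225 1.749 2.83
endloop
endfacet
facet normal 0.225 0.316 -0.922
outer loop
vertex 1.531 2.847 2.175
vertex 1.455 2.071 1.89
vertex 0.939 2.715 1.985
endloop
endfacet
facet normal -0.364 0.550 0.752
outer loop
vertex 1.531 2.847 2.175
vertex 0.939 2.715 1.985
vertex 1.225 1.749 2.83
endloop
endfacet
facet normal 0.224 0.316 -0.922
outer loop
vertex 0.939 2.715 1.985
vertex 1.455 2.071 1.89
vertex 0.649 2.206 1.74
endloop
endfacet
facet normal -0.823 0.216 0.525
outer loop
vertex 0.939 2.715 1.985
vertex 0.649 2.206 1.74
vertex 1.225 1.749 2.83
endloop
endfacet
facet normal 0.224 0.316 -0.922
outer loop
vertex 0.649 2.206 1.74
vertex 1.455 2.071 1.89
vertex 0.831 1.618 1.583
endloop
endfacet
facet normal -0.880 -0.356 0.315
outer loop
vertex 0.649 2.206 1.74
vertex 0.831 1.618 1.583
vertex 1.225 1.749 2.83
endloop
endfacet
facet normal 0.224 0.316 -0.922
outer loop
vertex 0.831 1.618 1.583
vertex 1.455 2.071 1.89
vertex 1.378 1.295 1.605
endloop
endfacet
facet normal -0.500 -0.830 0.245
outer loop
vertex 0.831 1.618 1.583
vertex 1.378 1.295 1.605
vertex 1.225 1.749 2.83
endloop
endfacet
facet normal 0.225 0.316 -0.922
outer loop
vertex 1.378 1.295 1.605
vertex 1.455 2.071 1.89
vertex 1.97 1.427 1.795
endloop
endfacet
facet normal 0.093 -0.930 0.356
outer loop
vertex 1.378 1.295 1.605
vertex 1.97 1.427 1.795
vertex 1.225 1.749 2.83
endloop
endfacet
facet normal -0.911 -0.396 0.119
outer loop
vertex 1.066 1.78 0.356
vertex 0.551 3.009 0.5
vertex 0.937 1.824 -0.483
endloop
endfacet
facet normal 0.384 -0.917 -0.107
outer loop
vertex 1.829 2.211 -0.6
vertex 1.066 1.78 0.356
vertex 0.937 1.824 -0.483
endloop
endfacet
facet normal -0.910 -0.396 0.120
outer loop
vertex 0.937 1.824 -0.483
vertex 0.551 3.009 0.5
vertex 0.422 3.052 -0.339
endloop
endfacet
facet normal -0.152 0.052 -0.987
outer loop
vertex 0.422 3.052 -0.339
vertex 1.829 2.211 -0.6
vertex 0.937 1.824 -0.483
endloop
endfacet
facet normal 0.152 -0.052 0.987
outer loop
vertex 1.066 1.78 0.356
vertex 1.443 3.396 0.383
vertex 0.551 3.009 0.5
endloop
endfacet
facet normal 0.385 -0.917 -0.106
outer loop
vertex 1.958 2.168 0.239
vertex 1.066 1.78 0.356
vertex 1.829 2.211 -0.6
endloop
endfacet
facet normal 0.152 -0.052 0.987
outer loop
vertex 1.958 2.168 0.239
vertex 1.443 3.396 0.383
vertex 1.066 1.78 0.356
endloop
endfacet
facet normal -0.384 0.917 0.106
outer loop
vertex 0.551 3.009 0.5
vertex 1.443 3.396 0.383
vertex 0.422 3.052 -0.339
endloop
endfacet
facet normal -0.152 0.052 -0.987
outer loop
vertex 1.314 3.44 -0.456
vertex 1.829 2.211 -0.6
vertex 0.422 3.052 -0.339
endloop
endfacet
facet normal -0.385 0.917 0.107
outer loop
vertex 0.422 3.052 -0.339
vertex 1.443 3.396 0.383
vertex 1.314 3.44 -0.456
endloop
endfacet
facet normal 0.911 0.396 -0.120
outer loop
vertex 1.314 3.44 -0.456
vertex 1.958 2.168 0.239
vertex 1.829 2.211 -0.6
endloop
endfacet
facet normal 0.911 0.396 -0.119
outer loop
vertex 1.443 3.396 0.383
vertex 1.958 2.168 0.239
vertex 1.314 3.44 -0.456
endloop
endfacet

endsolid


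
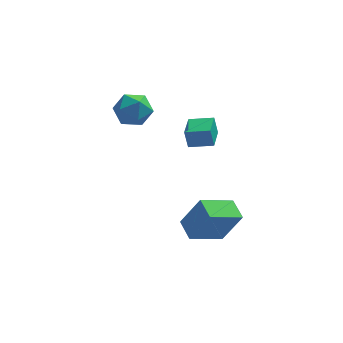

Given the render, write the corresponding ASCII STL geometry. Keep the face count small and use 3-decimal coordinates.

solid 
facet normal -0.846 -0.024 0.533
outer loop
vertex -3.564 3.334 0.515
vertex -3.165 2.411 1.107
vertex -2.951 3.491 1.496
endloop
endfacet
facet normal -0.692 0.643 0.329
outer loop
vertex -3.564 3.334 0.515
vertex -2.951 3.491 1.496
vertex -2.756 4.175 0.571
endloop
endfacet
facet normal -0.653 0.653 -0.383
outer loop
vertex -3.564 3.334 0.515
vertex -2.756 4.175 0.571
vertex -2.849 3.518 -0.39
endloop
endfacet
facet normal -0.784 -0.008 -0.621
outer loop
vertex -3.564 3.334 0.515
vertex -2.849 3.518 -0.39
vertex -3.101 2.428 -0.058
endloop
endfacet
facet normal -0.903 -0.426 -0.056
outer loop
vertex -3.564 3.334 0.515
vertex -3.101 2.428 -0.058
vertex -3.165 2.411 1.107
endloop
endfacet
facet normal -0.048 0.808 0.587
outer loop
vertex -2.756 4.175 0.571
vertex -2.951 3.491 1.496
vertex -1.859 3.772 1.198
endloop
endfacet
facet normal -0.298 -0.271 0.915
outer loop
vertex -2.951 3.491 1.496
vertex -3.165 2.411 1.107
vertex -2.111 2.682 1.53
endloop
endfacet
facet normal -0.389 -0.920 -0.035
outer loop
vertex -3.165 2.411 1.107
vertex -3.101 2.428 -0.058
vertex -2.204 2.025 0.569
endloop
endfacet
facet normal -0.196 -0.244 -0.950
outer loop
vertex -3.101 2.428 -0.058
vertex -2.849 3.518 -0.39
vertex -2.009 2.709 -0.356
endloop
endfacet
facet normal 0.015 0.825 -0.565
outer loop
vertex -2.849 3.518 -0.39
vertex -2.756 4.175 0.571
vertex -1.795 3.789 0.033
endloop
endfacet
facet normal 0.784 0.008 0.621
outer loop
vertex -1.396 2.866 0.625
vertex -1.859 3.772 1.198
vertex -2.111 2.682 1.53
endloop
endfacet
facet normal 0.653 -0.653 0.383
outer loop
vertex -1.396 2.866 0.625
vertex -2.111 2.682 1.53
vertex -2.204 2.025 0.569
endloop
endfacet
facet normal 0.692 -0.643 -0.329
outer loop
vertex -1.396 2.866 0.625
vertex -2.204 2.025 0.569
vertex -2.009 2.709 -0.356
endloop
endfacet
facet normal 0.846 0.024 -0.533
outer loop
vertex -1.396 2.866 0.625
vertex -2.009 2.709 -0.356
vertex -1.795 3.789 0.033
endloop
endfacet
facet normal 0.903 0.426 0.056
outer loop
vertex -1.396 2.866 0.625
vertex -1.795 3.789 0.033
vertex -1.859 3.772 1.198
endloop
endfacet
facet normal 0.196 0.244 0.950
outer loop
vertex -2.111 2.682 1.53
vertex -1.859 3.772 1.198
vertex -2.951 3.491 1.496
endloop
endfacet
facet normal -0.015 -0.825 0.565
outer loop
vertex -2.204 2.025 0.569
vertex -2.111 2.682 1.53
vertex -3.165 2.411 1.107
endloop
endfacet
facet normal 0.048 -0.808 -0.587
outer loop
vertex -2.009 2.709 -0.356
vertex -2.204 2.025 0.569
vertex -3.101 2.428 -0.058
endloop
endfacet
facet normal 0.298 0.271 -0.915
outer loop
vertex -1.795 3.789 0.033
vertex -2.009 2.709 -0.356
vertex -2.849 3.518 -0.39
endloop
endfacet
facet normal 0.389 0.920 0.035
outer loop
vertex -1.859 3.772 1.198
vertex -1.795 3.789 0.033
vertex -2.756 4.175 0.571
endloop
endfacet
facet normal -0.805 -0.436 0.402
outer loop
vertex 1.455 -4.479 -1.756
vertex 0.993 -3.32 -1.425
vertex 0.452 -4.346 -3.619
endloop
endfacet
facet normal 0.358 -0.898 -0.257
outer loop
vertex 2.127 -3.44 -4.455
vertex 1.455 -4.479 -1.756
vertex 0.452 -4.346 -3.619
endloop
endfacet
facet normal -0.805 -0.436 0.402
outer loop
vertex 0.452 -4.346 -3.619
vertex 0.993 -3.32 -1.425
vertex -0.009 -3.188 -3.288
endloop
endfacet
facet normal -0.473 0.063 -0.879
outer loop
vertex -0.009 -3.188 -3.288
vertex 2.127 -3.44 -4.455
vertex 0.452 -4.346 -3.619
endloop
endfacet
facet normal 0.473 -0.063 0.879
outer loop
vertex 1.455 -4.479 -1.756
vertex 2.668 -2.414 -2.261
vertex 0.993 -3.32 -1.425
endloop
endfacet
facet normal 0.358 -0.898 -0.256
outer loop
vertex 3.129 -3.572 -2.592
vertex 1.455 -4.479 -1.756
vertex 2.127 -3.44 -4.455
endloop
endfacet
facet normal 0.473 -0.063 0.879
outer loop
vertex 3.129 -3.572 -2.592
vertex 2.668 -2.414 -2.261
vertex 1.455 -4.479 -1.756
endloop
endfacet
facet normal -0.358 0.898 0.256
outer loop
vertex 0.993 -3.32 -1.425
vertex 2.668 -2.414 -2.261
vertex -0.009 -3.188 -3.288
endloop
endfacet
facet normal -0.473 0.063 -0.879
outer loop
vertex 1.665 -2.281 -4.124
vertex 2.127 -3.44 -4.455
vertex -0.009 -3.188 -3.288
endloop
endfacet
facet normal -0.358 0.898 0.257
outer loop
vertex -0.009 -3.188 -3.288
vertex 2.668 -2.414 -2.261
vertex 1.665 -2.281 -4.124
endloop
endfacet
facet normal 0.805 0.436 -0.402
outer loop
vertex 1.665 -2.281 -4.124
vertex 3.129 -3.572 -2.592
vertex 2.127 -3.44 -4.455
endloop
endfacet
facet normal 0.805 0.436 -0.402
outer loop
vertex 2.668 -2.414 -2.261
vertex 3.129 -3.572 -2.592
vertex 1.665 -2.281 -4.124
endloop
endfacet
facet normal -0.972 0.133 -0.196
outer loop
vertex 0.208 1.549 -0.044
vertex 0.436 3.037 -0.164
vertex 0.414 1.428 -1.148
endloop
endfacet
facet normal -0.151 -0.985 0.080
outer loop
vertex 1.764 1.243 -0.876
vertex 0.208 1.549 -0.044
vertex 0.414 1.428 -1.148
endloop
endfacet
facet normal -0.972 0.133 -0.196
outer loop
vertex 0.414 1.428 -1.148
vertex 0.436 3.037 -0.164
vertex 0.642 2.916 -1.268
endloop
endfacet
facet normal 0.182 -0.107 -0.977
outer loop
vertex 0.642 2.916 -1.268
vertex 1.764 1.243 -0.876
vertex 0.414 1.428 -1.148
endloop
endfacet
facet normal -0.182 0.107 0.977
outer loop
vertex 0.208 1.549 -0.044
vertex 1.786 2.852 0.108
vertex 0.436 3.037 -0.164
endloop
endfacet
facet normal -0.151 -0.985 0.080
outer loop
vertex 1.558 1.364 0.228
vertex 0.208 1.549 -0.044
vertex 1.764 1.243 -0.876
endloop
endfacet
facet normal -0.182 0.107 0.977
outer loop
vertex 1.558 1.364 0.228
vertex 1.786 2.852 0.108
vertex 0.208 1.549 -0.044
endloop
endfacet
facet normal 0.151 0.985 -0.080
outer loop
vertex 0.436 3.037 -0.164
vertex 1.786 2.852 0.108
vertex 0.642 2.916 -1.268
endloop
endfacet
facet normal 0.182 -0.107 -0.977
outer loop
vertex 1.992 2.731 -0.996
vertex 1.764 1.243 -0.876
vertex 0.642 2.916 -1.268
endloop
endfacet
facet normal 0.151 0.985 -0.080
outer loop
vertex 0.642 2.916 -1.268
vertex 1.786 2.852 0.108
vertex 1.992 2.731 -0.996
endloop
endfacet
facet normal 0.972 -0.133 0.196
outer loop
vertex 1.992 2.731 -0.996
vertex 1.558 1.364 0.228
vertex 1.764 1.243 -0.876
endloop
endfacet
facet normal 0.972 -0.133 0.196
outer loop
vertex 1.786 2.852 0.108
vertex 1.558 1.364 0.228
vertex 1.992 2.731 -0.996
endloop
endfacet

endsolid


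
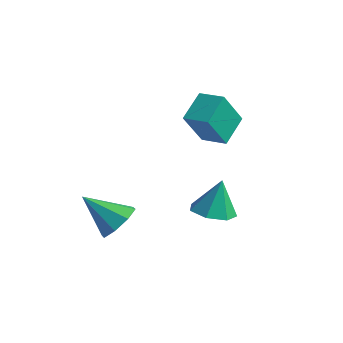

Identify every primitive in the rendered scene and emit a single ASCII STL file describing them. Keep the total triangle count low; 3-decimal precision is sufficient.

solid 
facet normal 0.678 0.351 -0.646
outer loop
vertex 1.488 -0.887 -3.572
vertex 1.034 -1.357 -4.303
vertex 0.959 -0.467 -3.899
endloop
endfacet
facet normal -0.104 0.527 0.844
outer loop
vertex 1.488 -0.887 -3.572
vertex 0.959 -0.467 -3.899
vertex -0.254 -2.023 -3.077
endloop
endfacet
facet normal 0.679 0.350 -0.645
outer loop
vertex 0.959 -0.467 -3.899
vertex 1.034 -1.357 -4.303
vertex 0.475 -0.568 -4.463
endloop
endfacet
facet normal -0.609 0.686 0.400
outer loop
vertex 0.959 -0.467 -3.899
vertex 0.475 -0.568 -4.463
vertex -0.254 -2.023 -3.077
endloop
endfacet
facet normal 0.679 0.350 -0.646
outer loop
vertex 0.475 -0.568 -4.463
vertex 1.034 -1.357 -4.303
vertex 0.318 -1.131 -4.933
endloop
endfacet
facet normal -0.928 0.355 -0.115
outer loop
vertex 0.475 -0.568 -4.463
vertex 0.318 -1.131 -4.933
vertex -0.254 -2.023 -3.077
endloop
endfacet
facet normal 0.679 0.351 -0.645
outer loop
vertex 0.318 -1.131 -4.933
vertex 1.034 -1.357 -4.303
vertex 0.581 -1.826 -5.035
endloop
endfacet
facet normal -0.875 -0.272 -0.401
outer loop
vertex 0.318 -1.131 -4.933
vertex 0.581 -1.826 -5.035
vertex -0.254 -2.023 -3.077
endloop
endfacet
facet normal 0.679 0.351 -0.645
outer loop
vertex 0.581 -1.826 -5.035
vertex 1.034 -1.357 -4.303
vertex 1.109 -2.247 -4.708
endloop
endfacet
facet normal -0.481 -0.828 -0.289
outer loop
vertex 0.581 -1.826 -5.035
vertex 1.109 -2.247 -4.708
vertex -0.254 -2.023 -3.077
endloop
endfacet
facet normal 0.678 0.351 -0.646
outer loop
vertex 1.109 -2.247 -4.708
vertex 1.034 -1.357 -4.303
vertex 1.594 -2.146 -4.144
endloop
endfacet
facet normal 0.024 -0.987 0.156
outer loop
vertex 1.109 -2.247 -4.708
vertex 1.594 -2.146 -4.144
vertex -0.254 -2.023 -3.077
endloop
endfacet
facet normal 0.678 0.351 -0.646
outer loop
vertex 1.594 -2.146 -4.144
vertex 1.034 -1.357 -4.303
vertex 1.751 -1.583 -3.674
endloop
endfacet
facet normal 0.344 -0.656 0.671
outer loop
vertex 1.594 -2.146 -4.144
vertex 1.751 -1.583 -3.674
vertex -0.254 -2.023 -3.077
endloop
endfacet
facet normal 0.678 0.351 -0.646
outer loop
vertex 1.751 -1.583 -3.674
vertex 1.034 -1.357 -4.303
vertex 1.488 -0.887 -3.572
endloop
endfacet
facet normal 0.291 -0.030 0.956
outer loop
vertex 1.751 -1.583 -3.674
vertex 1.488 -0.887 -3.572
vertex -0.254 -2.023 -3.077
endloop
endfacet
facet normal -0.983 -0.125 -0.138
outer loop
vertex 1.705 1.596 0.511
vertex 1.437 2.856 1.28
vertex 1.803 2.6 -1.099
endloop
endfacet
facet normal 0.178 -0.840 -0.513
outer loop
vertex 2.943 2.744 -0.94
vertex 1.705 1.596 0.511
vertex 1.803 2.6 -1.099
endloop
endfacet
facet normal -0.983 -0.124 -0.138
outer loop
vertex 1.803 2.6 -1.099
vertex 1.437 2.856 1.28
vertex 1.536 3.86 -0.33
endloop
endfacet
facet normal 0.051 0.528 -0.848
outer loop
vertex 1.536 3.86 -0.33
vertex 2.943 2.744 -0.94
vertex 1.803 2.6 -1.099
endloop
endfacet
facet normal -0.051 -0.528 0.848
outer loop
vertex 1.705 1.596 0.511
vertex 2.577 3.0 1.439
vertex 1.437 2.856 1.28
endloop
endfacet
facet normal 0.178 -0.840 -0.513
outer loop
vertex 2.844 1.74 0.67
vertex 1.705 1.596 0.511
vertex 2.943 2.744 -0.94
endloop
endfacet
facet normal -0.052 -0.528 0.848
outer loop
vertex 2.844 1.74 0.67
vertex 2.577 3.0 1.439
vertex 1.705 1.596 0.511
endloop
endfacet
facet normal -0.178 0.840 0.513
outer loop
vertex 1.437 2.856 1.28
vertex 2.577 3.0 1.439
vertex 1.536 3.86 -0.33
endloop
endfacet
facet normal 0.052 0.528 -0.848
outer loop
vertex 2.675 4.004 -0.171
vertex 2.943 2.744 -0.94
vertex 1.536 3.86 -0.33
endloop
endfacet
facet normal -0.178 0.840 0.513
outer loop
vertex 1.536 3.86 -0.33
vertex 2.577 3.0 1.439
vertex 2.675 4.004 -0.171
endloop
endfacet
facet normal 0.983 0.125 0.138
outer loop
vertex 2.675 4.004 -0.171
vertex 2.844 1.74 0.67
vertex 2.943 2.744 -0.94
endloop
endfacet
facet normal 0.983 0.124 0.137
outer loop
vertex 2.577 3.0 1.439
vertex 2.844 1.74 0.67
vertex 2.675 4.004 -0.171
endloop
endfacet
facet normal -0.042 -0.283 -0.958
outer loop
vertex 4.078 2.097 -4.302
vertex 3.305 1.546 -4.105
vertex 3.33 2.475 -4.381
endloop
endfacet
facet normal 0.424 0.882 0.208
outer loop
vertex 4.078 2.097 -4.302
vertex 3.33 2.475 -4.381
vertex 3.375 2.014 -2.515
endloop
endfacet
facet normal -0.042 -0.283 -0.958
outer loop
vertex 3.33 2.475 -4.381
vertex 3.305 1.546 -4.105
vertex 2.563 2.153 -4.252
endloop
endfacet
facet normal -0.343 0.910 0.233
outer loop
vertex 3.33 2.475 -4.381
vertex 2.563 2.153 -4.252
vertex 3.375 2.014 -2.515
endloop
endfacet
facet normal -0.041 -0.283 -0.958
outer loop
vertex 2.563 2.153 -4.252
vertex 3.305 1.546 -4.105
vertex 2.355 1.373 -4.013
endloop
endfacet
facet normal -0.837 0.352 0.419
outer loop
vertex 2.563 2.153 -4.252
vertex 2.355 1.373 -4.013
vertex 3.375 2.014 -2.515
endloop
endfacet
facet normal -0.042 -0.282 -0.959
outer loop
vertex 2.355 1.373 -4.013
vertex 3.305 1.546 -4.105
vertex 2.862 0.723 -3.844
endloop
endfacet
facet normal -0.685 -0.372 0.626
outer loop
vertex 2.355 1.373 -4.013
vertex 2.862 0.723 -3.844
vertex 3.375 2.014 -2.515
endloop
endfacet
facet normal -0.041 -0.282 -0.959
outer loop
vertex 2.862 0.723 -3.844
vertex 3.305 1.546 -4.105
vertex 3.703 0.692 -3.871
endloop
endfacet
facet normal -0.004 -0.717 0.698
outer loop
vertex 2.862 0.723 -3.844
vertex 3.703 0.692 -3.871
vertex 3.375 2.014 -2.515
endloop
endfacet
facet normal -0.042 -0.282 -0.958
outer loop
vertex 3.703 0.692 -3.871
vertex 3.305 1.546 -4.105
vertex 4.244 1.304 -4.075
endloop
endfacet
facet normal 0.696 -0.422 0.580
outer loop
vertex 3.703 0.692 -3.871
vertex 4.244 1.304 -4.075
vertex 3.375 2.014 -2.515
endloop
endfacet
facet normal -0.042 -0.283 -0.958
outer loop
vertex 4.244 1.304 -4.075
vertex 3.305 1.546 -4.105
vertex 4.078 2.097 -4.302
endloop
endfacet
facet normal 0.886 0.289 0.362
outer loop
vertex 4.244 1.304 -4.075
vertex 4.078 2.097 -4.302
vertex 3.375 2.014 -2.515
endloop
endfacet

endsolid


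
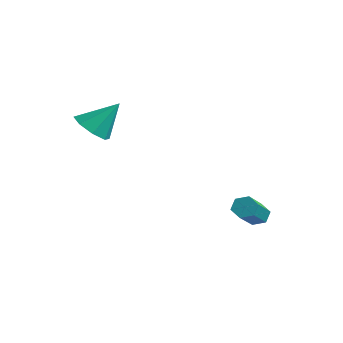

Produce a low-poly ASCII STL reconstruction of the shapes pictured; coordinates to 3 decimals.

solid 
facet normal -0.328 -0.572 -0.752
outer loop
vertex -0.973 -2.925 0.514
vertex -1.338 -3.459 1.08
vertex -1.593 -2.756 0.656
endloop
endfacet
facet normal 0.210 0.953 -0.217
outer loop
vertex -0.973 -2.925 0.514
vertex -1.593 -2.756 0.656
vertex -0.822 -2.561 2.26
endloop
endfacet
facet normal -0.328 -0.572 -0.751
outer loop
vertex -1.593 -2.756 0.656
vertex -1.338 -3.459 1.08
vertex -2.064 -2.999 1.047
endloop
endfacet
facet normal -0.402 0.912 0.082
outer loop
vertex -1.593 -2.756 0.656
vertex -2.064 -2.999 1.047
vertex -0.822 -2.561 2.26
endloop
endfacet
facet normal -0.328 -0.572 -0.752
outer loop
vertex -2.064 -2.999 1.047
vertex -1.338 -3.459 1.08
vertex -2.109 -3.512 1.457
endloop
endfacet
facet normal -0.692 0.487 0.533
outer loop
vertex -2.064 -2.999 1.047
vertex -2.109 -3.512 1.457
vertex -0.822 -2.561 2.26
endloop
endfacet
facet normal -0.328 -0.573 -0.751
outer loop
vertex -2.109 -3.512 1.457
vertex -1.338 -3.459 1.08
vertex -1.703 -3.994 1.647
endloop
endfacet
facet normal -0.490 -0.070 0.869
outer loop
vertex -2.109 -3.512 1.457
vertex -1.703 -3.994 1.647
vertex -0.822 -2.561 2.26
endloop
endfacet
facet normal -0.328 -0.572 -0.751
outer loop
vertex -1.703 -3.994 1.647
vertex -1.338 -3.459 1.08
vertex -1.083 -4.162 1.504
endloop
endfacet
facet normal 0.088 -0.437 0.895
outer loop
vertex -1.703 -3.994 1.647
vertex -1.083 -4.162 1.504
vertex -0.822 -2.561 2.26
endloop
endfacet
facet normal -0.328 -0.572 -0.751
outer loop
vertex -1.083 -4.162 1.504
vertex -1.338 -3.459 1.08
vertex -0.612 -3.919 1.113
endloop
endfacet
facet normal 0.699 -0.395 0.596
outer loop
vertex -1.083 -4.162 1.504
vertex -0.612 -3.919 1.113
vertex -0.822 -2.561 2.26
endloop
endfacet
facet normal -0.329 -0.573 -0.751
outer loop
vertex -0.612 -3.919 1.113
vertex -1.338 -3.459 1.08
vertex -0.567 -3.407 0.703
endloop
endfacet
facet normal 0.989 0.030 0.146
outer loop
vertex -0.612 -3.919 1.113
vertex -0.567 -3.407 0.703
vertex -0.822 -2.561 2.26
endloop
endfacet
facet normal -0.329 -0.572 -0.752
outer loop
vertex -0.567 -3.407 0.703
vertex -1.338 -3.459 1.08
vertex -0.973 -2.925 0.514
endloop
endfacet
facet normal 0.786 0.588 -0.191
outer loop
vertex -0.567 -3.407 0.703
vertex -0.973 -2.925 0.514
vertex -0.822 -2.561 2.26
endloop
endfacet
facet normal -0.472 0.694 -0.544
outer loop
vertex 2.611 1.606 -3.732
vertex 2.169 1.527 -3.449
vertex 2.523 1.89 -3.293
endloop
endfacet
facet normal 0.866 0.481 -0.138
outer loop
vertex 2.611 1.606 -3.732
vertex 2.523 1.89 -3.293
vertex 3.532 0.253 -2.673
endloop
endfacet
facet normal 0.866 0.482 -0.137
outer loop
vertex 3.532 0.253 -2.673
vertex 2.523 1.89 -3.293
vertex 3.444 0.536 -2.234
endloop
endfacet
facet normal 0.473 -0.694 0.542
outer loop
vertex 3.532 0.253 -2.673
vertex 3.444 0.536 -2.234
vertex 3.091 0.173 -2.391
endloop
endfacet
facet normal -0.473 0.694 -0.542
outer loop
vertex 2.523 1.89 -3.293
vertex 2.169 1.527 -3.449
vertex 2.081 1.81 -3.01
endloop
endfacet
facet normal 0.288 0.704 0.649
outer loop
vertex 2.523 1.89 -3.293
vertex 2.081 1.81 -3.01
vertex 3.444 0.536 -2.234
endloop
endfacet
facet normal 0.289 0.704 0.648
outer loop
vertex 3.444 0.536 -2.234
vertex 2.081 1.81 -3.01
vertex 3.002 0.457 -1.951
endloop
endfacet
facet normal 0.472 -0.694 0.543
outer loop
vertex 3.444 0.536 -2.234
vertex 3.002 0.457 -1.951
vertex 3.091 0.173 -2.391
endloop
endfacet
facet normal -0.473 0.694 -0.542
outer loop
vertex 2.081 1.81 -3.01
vertex 2.169 1.527 -3.449
vertex 1.728 1.447 -3.167
endloop
endfacet
facet normal -0.578 0.222 0.786
outer loop
vertex 2.081 1.81 -3.01
vertex 1.728 1.447 -3.167
vertex 3.002 0.457 -1.951
endloop
endfacet
facet normal -0.578 0.222 0.786
outer loop
vertex 3.002 0.457 -1.951
vertex 1.728 1.447 -3.167
vertex 2.649 0.094 -2.108
endloop
endfacet
facet normal 0.472 -0.694 0.543
outer loop
vertex 3.002 0.457 -1.951
vertex 2.649 0.094 -2.108
vertex 3.091 0.173 -2.391
endloop
endfacet
facet normal -0.473 0.694 -0.542
outer loop
vertex 1.728 1.447 -3.167
vertex 2.169 1.527 -3.449
vertex 1.816 1.164 -3.606
endloop
endfacet
facet normal -0.865 -0.482 0.137
outer loop
vertex 1.728 1.447 -3.167
vertex 1.816 1.164 -3.606
vertex 2.649 0.094 -2.108
endloop
endfacet
facet normal -0.866 -0.481 0.138
outer loop
vertex 2.649 0.094 -2.108
vertex 1.816 1.164 -3.606
vertex 2.737 -0.19 -2.547
endloop
endfacet
facet normal 0.472 -0.694 0.544
outer loop
vertex 2.649 0.094 -2.108
vertex 2.737 -0.19 -2.547
vertex 3.091 0.173 -2.391
endloop
endfacet
facet normal -0.472 0.694 -0.543
outer loop
vertex 1.816 1.164 -3.606
vertex 2.169 1.527 -3.449
vertex 2.258 1.243 -3.889
endloop
endfacet
facet normal -0.289 -0.704 -0.649
outer loop
vertex 1.816 1.164 -3.606
vertex 2.258 1.243 -3.889
vertex 2.737 -0.19 -2.547
endloop
endfacet
facet normal -0.288 -0.704 -0.649
outer loop
vertex 2.737 -0.19 -2.547
vertex 2.258 1.243 -3.889
vertex 3.179 -0.11 -2.83
endloop
endfacet
facet normal 0.473 -0.694 0.542
outer loop
vertex 2.737 -0.19 -2.547
vertex 3.179 -0.11 -2.83
vertex 3.091 0.173 -2.391
endloop
endfacet
facet normal -0.472 0.694 -0.543
outer loop
vertex 2.258 1.243 -3.889
vertex 2.169 1.527 -3.449
vertex 2.611 1.606 -3.732
endloop
endfacet
facet normal 0.578 -0.222 -0.786
outer loop
vertex 2.258 1.243 -3.889
vertex 2.611 1.606 -3.732
vertex 3.179 -0.11 -2.83
endloop
endfacet
facet normal 0.578 -0.222 -0.786
outer loop
vertex 3.179 -0.11 -2.83
vertex 2.611 1.606 -3.732
vertex 3.532 0.253 -2.673
endloop
endfacet
facet normal 0.473 -0.694 0.542
outer loop
vertex 3.179 -0.11 -2.83
vertex 3.532 0.253 -2.673
vertex 3.091 0.173 -2.391
endloop
endfacet

endsolid


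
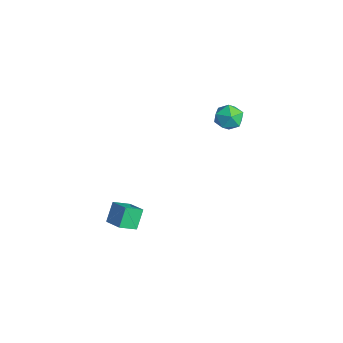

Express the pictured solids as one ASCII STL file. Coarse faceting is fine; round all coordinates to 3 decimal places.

solid 
facet normal -0.403 0.456 0.794
outer loop
vertex 3.969 -3.767 0.812
vertex 3.916 -2.791 0.224
vertex 2.881 -4.058 0.427
endloop
endfacet
facet normal 0.046 -0.855 0.516
outer loop
vertex 3.384 -4.629 -0.564
vertex 3.969 -3.767 0.812
vertex 2.881 -4.058 0.427
endloop
endfacet
facet normal -0.403 0.456 0.793
outer loop
vertex 2.881 -4.058 0.427
vertex 3.916 -2.791 0.224
vertex 2.828 -3.083 -0.161
endloop
endfacet
facet normal -0.914 -0.245 -0.323
outer loop
vertex 2.828 -3.083 -0.161
vertex 3.384 -4.629 -0.564
vertex 2.881 -4.058 0.427
endloop
endfacet
facet normal 0.914 0.244 0.323
outer loop
vertex 3.969 -3.767 0.812
vertex 4.419 -3.362 -0.767
vertex 3.916 -2.791 0.224
endloop
endfacet
facet normal 0.047 -0.855 0.516
outer loop
vertex 4.472 -4.337 -0.179
vertex 3.969 -3.767 0.812
vertex 3.384 -4.629 -0.564
endloop
endfacet
facet normal 0.914 0.245 0.323
outer loop
vertex 4.472 -4.337 -0.179
vertex 4.419 -3.362 -0.767
vertex 3.969 -3.767 0.812
endloop
endfacet
facet normal -0.047 0.855 -0.516
outer loop
vertex 3.916 -2.791 0.224
vertex 4.419 -3.362 -0.767
vertex 2.828 -3.083 -0.161
endloop
endfacet
facet normal -0.914 -0.244 -0.323
outer loop
vertex 3.331 -3.653 -1.152
vertex 3.384 -4.629 -0.564
vertex 2.828 -3.083 -0.161
endloop
endfacet
facet normal -0.046 0.856 -0.516
outer loop
vertex 2.828 -3.083 -0.161
vertex 4.419 -3.362 -0.767
vertex 3.331 -3.653 -1.152
endloop
endfacet
facet normal 0.403 -0.456 -0.793
outer loop
vertex 3.331 -3.653 -1.152
vertex 4.472 -4.337 -0.179
vertex 3.384 -4.629 -0.564
endloop
endfacet
facet normal 0.403 -0.457 -0.793
outer loop
vertex 4.419 -3.362 -0.767
vertex 4.472 -4.337 -0.179
vertex 3.331 -3.653 -1.152
endloop
endfacet
facet normal 0.355 0.300 0.886
outer loop
vertex 1.138 4.073 3.589
vertex 0.606 3.459 4.01
vertex 1.452 3.229 3.749
endloop
endfacet
facet normal 0.844 0.385 0.373
outer loop
vertex 1.138 4.073 3.589
vertex 1.452 3.229 3.749
vertex 1.621 3.636 2.947
endloop
endfacet
facet normal 0.568 0.813 -0.126
outer loop
vertex 1.138 4.073 3.589
vertex 1.621 3.636 2.947
vertex 0.879 4.118 2.713
endloop
endfacet
facet normal -0.092 0.993 0.078
outer loop
vertex 1.138 4.073 3.589
vertex 0.879 4.118 2.713
vertex 0.252 4.008 3.369
endloop
endfacet
facet normal -0.224 0.676 0.702
outer loop
vertex 1.138 4.073 3.589
vertex 0.252 4.008 3.369
vertex 0.606 3.459 4.01
endloop
endfacet
facet normal 0.965 -0.252 0.075
outer loop
vertex 1.621 3.636 2.947
vertex 1.452 3.229 3.749
vertex 1.388 2.752 2.971
endloop
endfacet
facet normal 0.173 -0.391 0.904
outer loop
vertex 1.452 3.229 3.749
vertex 0.606 3.459 4.01
vertex 0.761 2.642 3.627
endloop
endfacet
facet normal -0.763 0.218 0.608
outer loop
vertex 0.606 3.459 4.01
vertex 0.252 4.008 3.369
vertex 0.019 3.124 3.393
endloop
endfacet
facet normal -0.550 0.731 -0.403
outer loop
vertex 0.252 4.008 3.369
vertex 0.879 4.118 2.713
vertex 0.188 3.531 2.591
endloop
endfacet
facet normal 0.518 0.442 -0.733
outer loop
vertex 0.879 4.118 2.713
vertex 1.621 3.636 2.947
vertex 1.034 3.301 2.33
endloop
endfacet
facet normal 0.092 -0.993 -0.078
outer loop
vertex 0.502 2.687 2.751
vertex 1.388 2.752 2.971
vertex 0.761 2.642 3.627
endloop
endfacet
facet normal -0.568 -0.813 0.126
outer loop
vertex 0.502 2.687 2.751
vertex 0.761 2.642 3.627
vertex 0.019 3.124 3.393
endloop
endfacet
facet normal -0.844 -0.385 -0.373
outer loop
vertex 0.502 2.687 2.751
vertex 0.019 3.124 3.393
vertex 0.188 3.531 2.591
endloop
endfacet
facet normal -0.355 -0.300 -0.886
outer loop
vertex 0.502 2.687 2.751
vertex 0.188 3.531 2.591
vertex 1.034 3.301 2.33
endloop
endfacet
facet normal 0.224 -0.676 -0.702
outer loop
vertex 0.502 2.687 2.751
vertex 1.034 3.301 2.33
vertex 1.388 2.752 2.971
endloop
endfacet
facet normal 0.550 -0.731 0.403
outer loop
vertex 0.761 2.642 3.627
vertex 1.388 2.752 2.971
vertex 1.452 3.229 3.749
endloop
endfacet
facet normal -0.518 -0.442 0.733
outer loop
vertex 0.019 3.124 3.393
vertex 0.761 2.642 3.627
vertex 0.606 3.459 4.01
endloop
endfacet
facet normal -0.965 0.252 -0.075
outer loop
vertex 0.188 3.531 2.591
vertex 0.019 3.124 3.393
vertex 0.252 4.008 3.369
endloop
endfacet
facet normal -0.173 0.391 -0.904
outer loop
vertex 1.034 3.301 2.33
vertex 0.188 3.531 2.591
vertex 0.879 4.118 2.713
endloop
endfacet
facet normal 0.763 -0.218 -0.608
outer loop
vertex 1.388 2.752 2.971
vertex 1.034 3.301 2.33
vertex 1.621 3.636 2.947
endloop
endfacet

endsolid


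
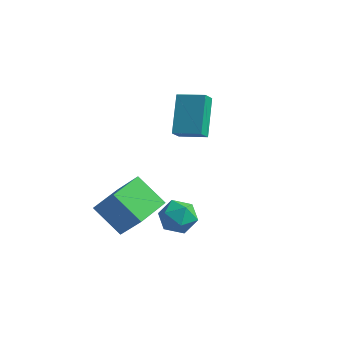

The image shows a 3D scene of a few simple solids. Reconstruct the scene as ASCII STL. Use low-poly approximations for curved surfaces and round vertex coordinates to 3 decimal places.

solid 
facet normal -0.181 -0.159 0.971
outer loop
vertex 3.444 -3.388 -2.033
vertex 3.593 -4.283 -2.152
vertex 4.287 -3.729 -1.932
endloop
endfacet
facet normal 0.095 0.490 0.866
outer loop
vertex 3.444 -3.388 -2.033
vertex 4.287 -3.729 -1.932
vertex 4.164 -2.935 -2.368
endloop
endfacet
facet normal -0.336 0.844 0.418
outer loop
vertex 3.444 -3.388 -2.033
vertex 4.164 -2.935 -2.368
vertex 3.395 -2.998 -2.859
endloop
endfacet
facet normal -0.878 0.411 0.246
outer loop
vertex 3.444 -3.388 -2.033
vertex 3.395 -2.998 -2.859
vertex 3.042 -3.831 -2.726
endloop
endfacet
facet normal -0.782 -0.208 0.587
outer loop
vertex 3.444 -3.388 -2.033
vertex 3.042 -3.831 -2.726
vertex 3.593 -4.283 -2.152
endloop
endfacet
facet normal 0.728 0.413 0.547
outer loop
vertex 4.164 -2.935 -2.368
vertex 4.287 -3.729 -1.932
vertex 4.758 -3.549 -2.694
endloop
endfacet
facet normal 0.283 -0.638 0.716
outer loop
vertex 4.287 -3.729 -1.932
vertex 3.593 -4.283 -2.152
vertex 4.405 -4.382 -2.561
endloop
endfacet
facet normal -0.689 -0.718 0.096
outer loop
vertex 3.593 -4.283 -2.152
vertex 3.042 -3.831 -2.726
vertex 3.636 -4.445 -3.052
endloop
endfacet
facet normal -0.844 0.285 -0.454
outer loop
vertex 3.042 -3.831 -2.726
vertex 3.395 -2.998 -2.859
vertex 3.513 -3.651 -3.488
endloop
endfacet
facet normal 0.032 0.984 -0.176
outer loop
vertex 3.395 -2.998 -2.859
vertex 4.164 -2.935 -2.368
vertex 4.207 -3.097 -3.268
endloop
endfacet
facet normal 0.878 -0.411 -0.246
outer loop
vertex 4.356 -3.992 -3.387
vertex 4.758 -3.549 -2.694
vertex 4.405 -4.382 -2.561
endloop
endfacet
facet normal 0.336 -0.844 -0.418
outer loop
vertex 4.356 -3.992 -3.387
vertex 4.405 -4.382 -2.561
vertex 3.636 -4.445 -3.052
endloop
endfacet
facet normal -0.095 -0.490 -0.866
outer loop
vertex 4.356 -3.992 -3.387
vertex 3.636 -4.445 -3.052
vertex 3.513 -3.651 -3.488
endloop
endfacet
facet normal 0.181 0.159 -0.971
outer loop
vertex 4.356 -3.992 -3.387
vertex 3.513 -3.651 -3.488
vertex 4.207 -3.097 -3.268
endloop
endfacet
facet normal 0.782 0.208 -0.587
outer loop
vertex 4.356 -3.992 -3.387
vertex 4.207 -3.097 -3.268
vertex 4.758 -3.549 -2.694
endloop
endfacet
facet normal 0.844 -0.285 0.454
outer loop
vertex 4.405 -4.382 -2.561
vertex 4.758 -3.549 -2.694
vertex 4.287 -3.729 -1.932
endloop
endfacet
facet normal -0.032 -0.984 0.176
outer loop
vertex 3.636 -4.445 -3.052
vertex 4.405 -4.382 -2.561
vertex 3.593 -4.283 -2.152
endloop
endfacet
facet normal -0.728 -0.413 -0.547
outer loop
vertex 3.513 -3.651 -3.488
vertex 3.636 -4.445 -3.052
vertex 3.042 -3.831 -2.726
endloop
endfacet
facet normal -0.283 0.638 -0.716
outer loop
vertex 4.207 -3.097 -3.268
vertex 3.513 -3.651 -3.488
vertex 3.395 -2.998 -2.859
endloop
endfacet
facet normal 0.689 0.718 -0.096
outer loop
vertex 4.758 -3.549 -2.694
vertex 4.207 -3.097 -3.268
vertex 4.164 -2.935 -2.368
endloop
endfacet
facet normal -0.613 0.083 -0.786
outer loop
vertex -0.152 -3.738 -3.717
vertex 0.049 -1.99 -3.69
vertex 1.248 -3.882 -4.824
endloop
endfacet
facet normal -0.114 -0.993 -0.015
outer loop
vertex 2.351 -4.03 -3.41
vertex -0.152 -3.738 -3.717
vertex 1.248 -3.882 -4.824
endloop
endfacet
facet normal -0.613 0.083 -0.786
outer loop
vertex 1.248 -3.882 -4.824
vertex 0.049 -1.99 -3.69
vertex 1.449 -2.133 -4.797
endloop
endfacet
facet normal 0.782 -0.080 -0.618
outer loop
vertex 1.449 -2.133 -4.797
vertex 2.351 -4.03 -3.41
vertex 1.248 -3.882 -4.824
endloop
endfacet
facet normal -0.782 0.080 0.618
outer loop
vertex -0.152 -3.738 -3.717
vertex 1.152 -2.138 -2.276
vertex 0.049 -1.99 -3.69
endloop
endfacet
facet normal -0.114 -0.993 -0.016
outer loop
vertex 0.951 -3.887 -2.303
vertex -0.152 -3.738 -3.717
vertex 2.351 -4.03 -3.41
endloop
endfacet
facet normal -0.782 0.080 0.618
outer loop
vertex 0.951 -3.887 -2.303
vertex 1.152 -2.138 -2.276
vertex -0.152 -3.738 -3.717
endloop
endfacet
facet normal 0.114 0.993 0.015
outer loop
vertex 0.049 -1.99 -3.69
vertex 1.152 -2.138 -2.276
vertex 1.449 -2.133 -4.797
endloop
endfacet
facet normal 0.782 -0.080 -0.618
outer loop
vertex 2.552 -2.282 -3.383
vertex 2.351 -4.03 -3.41
vertex 1.449 -2.133 -4.797
endloop
endfacet
facet normal 0.114 0.993 0.015
outer loop
vertex 1.449 -2.133 -4.797
vertex 1.152 -2.138 -2.276
vertex 2.552 -2.282 -3.383
endloop
endfacet
facet normal 0.613 -0.083 0.786
outer loop
vertex 2.552 -2.282 -3.383
vertex 0.951 -3.887 -2.303
vertex 2.351 -4.03 -3.41
endloop
endfacet
facet normal 0.613 -0.083 0.786
outer loop
vertex 1.152 -2.138 -2.276
vertex 0.951 -3.887 -2.303
vertex 2.552 -2.282 -3.383
endloop
endfacet
facet normal -0.965 -0.170 -0.199
outer loop
vertex 0.864 1.889 0.314
vertex 0.883 2.495 -0.296
vertex 1.415 0.435 -1.112
endloop
endfacet
facet normal -0.022 -0.704 0.710
outer loop
vertex 2.717 0.665 -0.844
vertex 0.864 1.889 0.314
vertex 1.415 0.435 -1.112
endloop
endfacet
facet normal -0.965 -0.171 -0.198
outer loop
vertex 1.415 0.435 -1.112
vertex 0.883 2.495 -0.296
vertex 1.433 1.04 -1.722
endloop
endfacet
facet normal 0.261 -0.689 -0.676
outer loop
vertex 1.433 1.04 -1.722
vertex 2.717 0.665 -0.844
vertex 1.415 0.435 -1.112
endloop
endfacet
facet normal -0.261 0.689 0.676
outer loop
vertex 0.864 1.889 0.314
vertex 2.185 2.725 -0.028
vertex 0.883 2.495 -0.296
endloop
endfacet
facet normal -0.021 -0.704 0.710
outer loop
vertex 2.167 2.12 0.582
vertex 0.864 1.889 0.314
vertex 2.717 0.665 -0.844
endloop
endfacet
facet normal -0.261 0.689 0.676
outer loop
vertex 2.167 2.12 0.582
vertex 2.185 2.725 -0.028
vertex 0.864 1.889 0.314
endloop
endfacet
facet normal 0.022 0.704 -0.710
outer loop
vertex 0.883 2.495 -0.296
vertex 2.185 2.725 -0.028
vertex 1.433 1.04 -1.722
endloop
endfacet
facet normal 0.261 -0.689 -0.676
outer loop
vertex 2.736 1.271 -1.454
vertex 2.717 0.665 -0.844
vertex 1.433 1.04 -1.722
endloop
endfacet
facet normal 0.021 0.704 -0.710
outer loop
vertex 1.433 1.04 -1.722
vertex 2.185 2.725 -0.028
vertex 2.736 1.271 -1.454
endloop
endfacet
facet normal 0.965 0.170 0.199
outer loop
vertex 2.736 1.271 -1.454
vertex 2.167 2.12 0.582
vertex 2.717 0.665 -0.844
endloop
endfacet
facet normal 0.965 0.171 0.198
outer loop
vertex 2.185 2.725 -0.028
vertex 2.167 2.12 0.582
vertex 2.736 1.271 -1.454
endloop
endfacet

endsolid


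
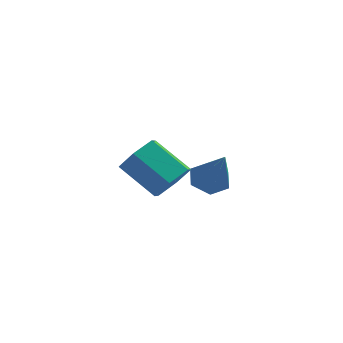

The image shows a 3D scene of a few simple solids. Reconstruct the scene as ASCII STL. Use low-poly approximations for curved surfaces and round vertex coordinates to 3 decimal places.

solid 
facet normal -0.342 0.424 -0.839
outer loop
vertex 3.6 1.498 -0.896
vertex 2.817 1.622 -0.514
vertex 3.439 2.242 -0.454
endloop
endfacet
facet normal 0.983 0.167 0.077
outer loop
vertex 3.6 1.498 -0.896
vertex 3.439 2.242 -0.454
vertex 3.563 0.698 1.314
endloop
endfacet
facet normal -0.342 0.424 -0.839
outer loop
vertex 3.439 2.242 -0.454
vertex 2.817 1.622 -0.514
vertex 2.656 2.366 -0.072
endloop
endfacet
facet normal 0.398 0.705 0.587
outer loop
vertex 3.439 2.242 -0.454
vertex 2.656 2.366 -0.072
vertex 3.563 0.698 1.314
endloop
endfacet
facet normal -0.342 0.424 -0.839
outer loop
vertex 2.656 2.366 -0.072
vertex 2.817 1.622 -0.514
vertex 2.034 1.746 -0.132
endloop
endfacet
facet normal -0.472 0.397 0.787
outer loop
vertex 2.656 2.366 -0.072
vertex 2.034 1.746 -0.132
vertex 3.563 0.698 1.314
endloop
endfacet
facet normal -0.342 0.424 -0.839
outer loop
vertex 2.034 1.746 -0.132
vertex 2.817 1.622 -0.514
vertex 2.195 1.002 -0.574
endloop
endfacet
facet normal -0.757 -0.447 0.477
outer loop
vertex 2.034 1.746 -0.132
vertex 2.195 1.002 -0.574
vertex 3.563 0.698 1.314
endloop
endfacet
facet normal -0.342 0.424 -0.839
outer loop
vertex 2.195 1.002 -0.574
vertex 2.817 1.622 -0.514
vertex 2.978 0.878 -0.956
endloop
endfacet
facet normal -0.172 -0.984 -0.034
outer loop
vertex 2.195 1.002 -0.574
vertex 2.978 0.878 -0.956
vertex 3.563 0.698 1.314
endloop
endfacet
facet normal -0.342 0.424 -0.839
outer loop
vertex 2.978 0.878 -0.956
vertex 2.817 1.622 -0.514
vertex 3.6 1.498 -0.896
endloop
endfacet
facet normal 0.698 -0.677 -0.234
outer loop
vertex 2.978 0.878 -0.956
vertex 3.6 1.498 -0.896
vertex 3.563 0.698 1.314
endloop
endfacet
facet normal 0.770 -0.295 -0.566
outer loop
vertex 2.845 -3.113 2.759
vertex 2.292 -3.034 1.966
vertex 2.81 -2.274 2.274
endloop
endfacet
facet normal 0.638 0.405 0.655
outer loop
vertex 2.845 -3.113 2.759
vertex 2.81 -2.274 2.274
vertex 1.421 -2.565 3.807
endloop
endfacet
facet normal 0.638 0.405 0.655
outer loop
vertex 1.421 -2.565 3.807
vertex 2.81 -2.274 2.274
vertex 1.387 -1.726 3.321
endloop
endfacet
facet normal -0.769 0.297 0.566
outer loop
vertex 1.421 -2.565 3.807
vertex 1.387 -1.726 3.321
vertex 0.868 -2.486 3.014
endloop
endfacet
facet normal 0.770 -0.295 -0.566
outer loop
vertex 2.81 -2.274 2.274
vertex 2.292 -3.034 1.966
vertex 2.257 -2.195 1.481
endloop
endfacet
facet normal 0.288 0.952 -0.106
outer loop
vertex 2.81 -2.274 2.274
vertex 2.257 -2.195 1.481
vertex 1.387 -1.726 3.321
endloop
endfacet
facet normal 0.288 0.952 -0.106
outer loop
vertex 1.387 -1.726 3.321
vertex 2.257 -2.195 1.481
vertex 0.834 -1.647 2.528
endloop
endfacet
facet normal -0.769 0.297 0.566
outer loop
vertex 1.387 -1.726 3.321
vertex 0.834 -1.647 2.528
vertex 0.868 -2.486 3.014
endloop
endfacet
facet normal 0.770 -0.295 -0.566
outer loop
vertex 2.257 -2.195 1.481
vertex 2.292 -3.034 1.966
vertex 1.739 -2.955 1.173
endloop
endfacet
facet normal -0.349 0.547 -0.761
outer loop
vertex 2.257 -2.195 1.481
vertex 1.739 -2.955 1.173
vertex 0.834 -1.647 2.528
endloop
endfacet
facet normal -0.350 0.546 -0.761
outer loop
vertex 0.834 -1.647 2.528
vertex 1.739 -2.955 1.173
vertex 0.315 -2.407 2.221
endloop
endfacet
facet normal -0.769 0.297 0.566
outer loop
vertex 0.834 -1.647 2.528
vertex 0.315 -2.407 2.221
vertex 0.868 -2.486 3.014
endloop
endfacet
facet normal 0.769 -0.297 -0.566
outer loop
vertex 1.739 -2.955 1.173
vertex 2.292 -3.034 1.966
vertex 1.773 -3.794 1.659
endloop
endfacet
facet normal -0.638 -0.405 -0.655
outer loop
vertex 1.739 -2.955 1.173
vertex 1.773 -3.794 1.659
vertex 0.315 -2.407 2.221
endloop
endfacet
facet normal -0.638 -0.405 -0.655
outer loop
vertex 0.315 -2.407 2.221
vertex 1.773 -3.794 1.659
vertex 0.35 -3.246 2.706
endloop
endfacet
facet normal -0.770 0.295 0.566
outer loop
vertex 0.315 -2.407 2.221
vertex 0.35 -3.246 2.706
vertex 0.868 -2.486 3.014
endloop
endfacet
facet normal 0.769 -0.297 -0.566
outer loop
vertex 1.773 -3.794 1.659
vertex 2.292 -3.034 1.966
vertex 2.326 -3.873 2.452
endloop
endfacet
facet normal -0.288 -0.952 0.106
outer loop
vertex 1.773 -3.794 1.659
vertex 2.326 -3.873 2.452
vertex 0.35 -3.246 2.706
endloop
endfacet
facet normal -0.288 -0.952 0.106
outer loop
vertex 0.35 -3.246 2.706
vertex 2.326 -3.873 2.452
vertex 0.903 -3.325 3.499
endloop
endfacet
facet normal -0.770 0.295 0.566
outer loop
vertex 0.35 -3.246 2.706
vertex 0.903 -3.325 3.499
vertex 0.868 -2.486 3.014
endloop
endfacet
facet normal 0.769 -0.297 -0.566
outer loop
vertex 2.326 -3.873 2.452
vertex 2.292 -3.034 1.966
vertex 2.845 -3.113 2.759
endloop
endfacet
facet normal 0.350 -0.546 0.761
outer loop
vertex 2.326 -3.873 2.452
vertex 2.845 -3.113 2.759
vertex 0.903 -3.325 3.499
endloop
endfacet
facet normal 0.350 -0.547 0.761
outer loop
vertex 0.903 -3.325 3.499
vertex 2.845 -3.113 2.759
vertex 1.421 -2.565 3.807
endloop
endfacet
facet normal -0.770 0.295 0.566
outer loop
vertex 0.903 -3.325 3.499
vertex 1.421 -2.565 3.807
vertex 0.868 -2.486 3.014
endloop
endfacet

endsolid
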